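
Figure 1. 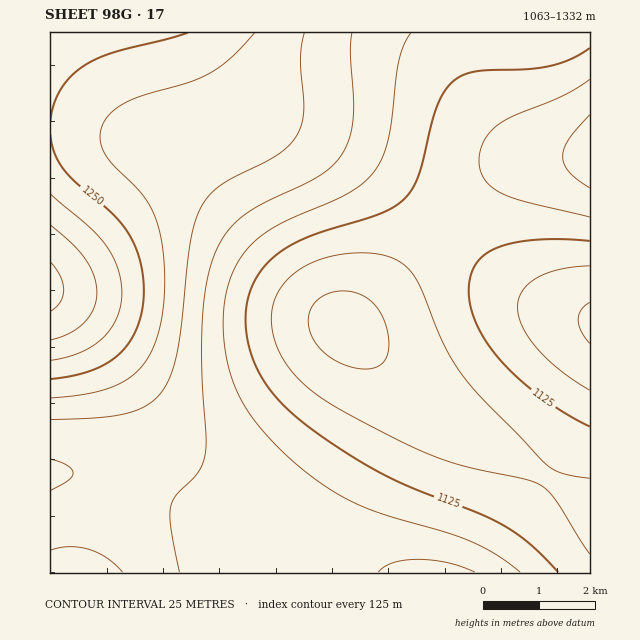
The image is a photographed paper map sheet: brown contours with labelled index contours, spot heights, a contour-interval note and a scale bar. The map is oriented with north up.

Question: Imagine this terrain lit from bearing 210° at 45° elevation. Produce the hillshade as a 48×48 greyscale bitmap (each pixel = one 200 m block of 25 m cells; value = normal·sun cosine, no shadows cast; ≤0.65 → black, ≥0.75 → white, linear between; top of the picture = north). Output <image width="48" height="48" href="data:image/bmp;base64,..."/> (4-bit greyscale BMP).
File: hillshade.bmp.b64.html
<image width="48" height="48" href="data:image/bmp;base64,Qk32BAAAAAAAAHYAAAAoAAAAMAAAADAAAAABAAQAAAAAAIAEAAATCwAAEwsAABAAAAAAAAAAAAAAABEREQAiIiIAMzMzAERERABVVVUAZmZmAHd3dwCIiIgAmZmZAKqqqgC7u7sAzMzMAN3d3QDu7u4A////AGZmZmZmd3iJmaqqqqqZh3ZVRDMzMzNEVWZmZmZnd4iZmaqqqpmYh2ZUQzMzMzREVWZmZmZ3eIiZmZmZmZiHdmVUQzMzM0RVZmZmZmd3iImZmZmZmIh3ZlVEQzMzREVWZ2ZmZ3d4iImZmZmYiHd2ZVREQzNERVVmd3d3d3eIiJmZmYiId3ZmVUREREREVWZ3iHd3d4iIiZmZiIiHd2ZVVURERERVVmd4iYiIiIiZmZmYiId3ZmVVVERERFVWZ3iJmZmZmZmZmZmIiHd2ZVVUREREVVZmd4iZqpmZmZmZmZiId3ZmVVVERERVVWZ3iJmqq6qqqqqpmZiHd2ZVVURERFVVZneIiZqru7u7u7qqmYh3dmVVRERERVVmZ3iJmqu7zMzMy7uqmYh3ZlVEREREVVZneImaq7vMzN3dzLuqmYd2ZVRERERFVWZ3iZqru8zM3e7d3MuqmIdmVURERERFVmeImaq7zMzd3e7t3MupmHZlVERDRERVZniJmqu8zN3d3f7t3LupiHZVREREREVWZ4iZqrvMzd3d3f7tzLqph2ZVRERERFVmd4maq7zM3d3d3e7dy7qYh2ZVRERERVZneJmqu8zM3d3d3O3cu6mIdmVVREREVWZ4iZqrvMzMzMzMzN3LupmHdmVVREVVVmeImaq7vMzMzMzMu8y6qYh3ZlVVVVVWZ3iJmqu7vMzMzLu7urqpmHdmZVVVVWZneImaqru7vLu7u7qqqamId2ZmVVVVZmd4iZqqu7u7u7u7qqmZiIh3ZlVVVVVmZ3iJmqq7u7u7u7qqmZiId3ZlVVVVVVZnd4iZqru8zMu7uqqZmId2ZlVURERFVWZ3iJmqu7zMzMu7qqmYh3ZmVURDM0RFVWd4iZqrvMzMzMu6qpmId2ZVRDMzMzRFVmeImaq7zMzMzLu6qZiHdmVUQzMjMzRFVneJmqu8zMzMzLuqmYh3ZlVEMyIiMzRFZniJqrvMzMzMy7qpmId2ZVVEMyIiM0RVZ3iZqrvMzMzMu7qpiHd2ZVVEMyIjNEVWd4iaq7vMzMzLu6qZiHdmZVVEMyMzRFVmeImaq7u8zMu7qqmYh3d2ZlVURDM0RVZneImaqru7u7uqqZmIh3d3ZmZVVERFVWZ3iJmaqqu7uqqpmZiIh3d3d3ZmZUVVZnd4iZmaqqqqqqmZmIiId3iIh3d3dlZmd3iImZmZmqqZmZmIiIh3iIiIiIiIh2Z3eIiZmZmZmZmZmIiId3d3iIiZmZmZmHd4iJmZmZmZmZmYiId3d3d3iImZmqqqmXiImZmZmZmZmZiIiHd3d3d4iJmaqqqqqoiZmaqqqpmZmYiId3d3d3d4iZmqq7u7qomZqqqqqqmZmYiHd3d3d3eIiZqru7u7u5maqqqqqqqZmYiHd3d3d3eImaq7u7y7u5mqqru7qqqpmYiHd3d3d3iImaq7vMzMu5qqq7u7u6qpmYiHd3d3d4iJmqu7zMzMu5qqu7u7u7qqmZiId3d3eIiZmqu7zMzLu6qru7u7u7uqmZiId3d3eIiZqru7zMzLuw=="/>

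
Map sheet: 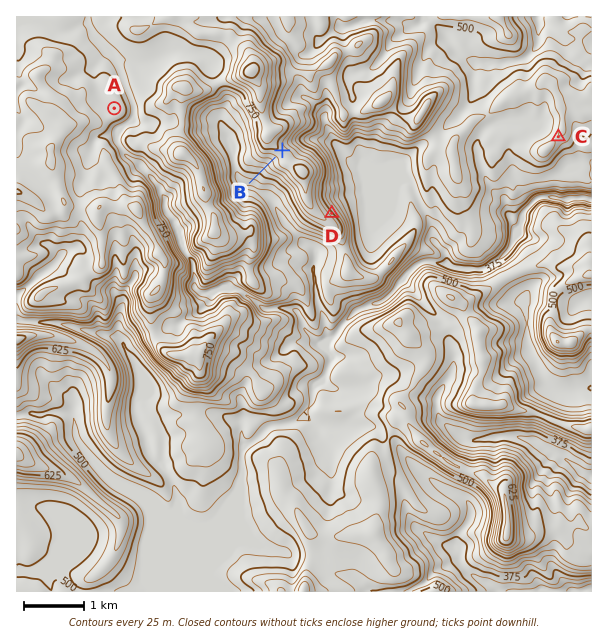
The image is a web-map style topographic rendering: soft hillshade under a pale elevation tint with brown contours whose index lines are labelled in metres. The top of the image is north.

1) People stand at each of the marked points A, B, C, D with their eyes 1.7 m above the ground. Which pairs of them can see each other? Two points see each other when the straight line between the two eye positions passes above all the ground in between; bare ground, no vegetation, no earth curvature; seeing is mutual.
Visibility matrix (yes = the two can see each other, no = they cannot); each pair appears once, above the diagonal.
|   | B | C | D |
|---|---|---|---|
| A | no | no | no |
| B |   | yes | no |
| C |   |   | yes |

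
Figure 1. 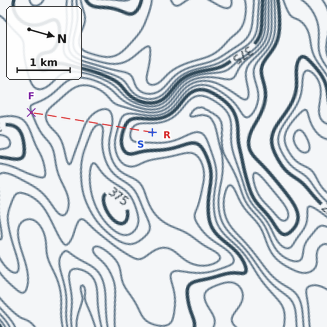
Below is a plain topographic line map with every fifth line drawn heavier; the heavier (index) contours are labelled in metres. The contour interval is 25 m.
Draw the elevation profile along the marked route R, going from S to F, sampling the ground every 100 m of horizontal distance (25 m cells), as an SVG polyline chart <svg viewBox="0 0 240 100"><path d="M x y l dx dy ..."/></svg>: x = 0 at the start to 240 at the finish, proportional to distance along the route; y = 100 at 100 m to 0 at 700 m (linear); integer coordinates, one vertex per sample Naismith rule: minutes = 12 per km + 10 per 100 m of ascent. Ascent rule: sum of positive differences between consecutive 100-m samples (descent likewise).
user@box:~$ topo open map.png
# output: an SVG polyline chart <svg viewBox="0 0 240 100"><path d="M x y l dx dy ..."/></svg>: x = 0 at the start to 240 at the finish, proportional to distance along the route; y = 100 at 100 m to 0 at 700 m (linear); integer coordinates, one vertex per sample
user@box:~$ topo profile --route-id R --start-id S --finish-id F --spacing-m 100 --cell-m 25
<svg viewBox="0 0 240 100"><path d="M0 83l10-1 11 0 10-1 10-2 11-3 10-3 11-4 10-3 10-2 11-1 10 0 10 2 11 2 10 0 11 0 10 0 10 0 11 0 10 0 10 0 11-1 10-2 11-1 1-1"/></svg>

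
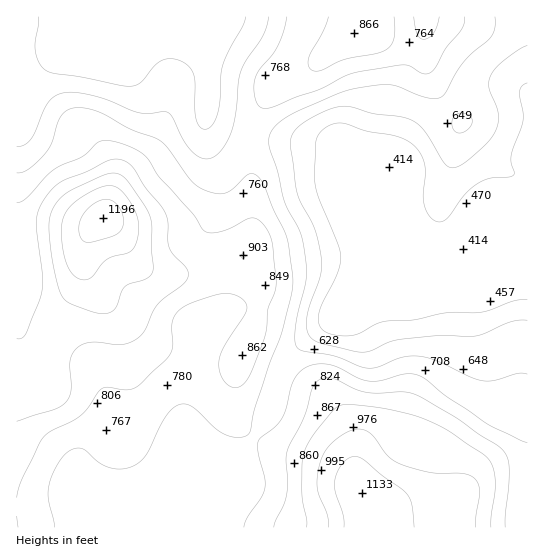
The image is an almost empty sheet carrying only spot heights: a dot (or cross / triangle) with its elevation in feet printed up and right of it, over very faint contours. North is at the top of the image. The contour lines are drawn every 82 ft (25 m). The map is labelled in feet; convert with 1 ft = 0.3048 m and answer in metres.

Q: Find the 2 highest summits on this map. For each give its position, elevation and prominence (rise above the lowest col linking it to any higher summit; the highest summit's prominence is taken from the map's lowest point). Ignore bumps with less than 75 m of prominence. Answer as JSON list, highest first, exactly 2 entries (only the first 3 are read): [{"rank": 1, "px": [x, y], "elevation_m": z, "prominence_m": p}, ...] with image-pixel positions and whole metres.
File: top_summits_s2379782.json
[{"rank": 1, "px": [103, 218], "elevation_m": 365, "prominence_m": 240}, {"rank": 2, "px": [361, 491], "elevation_m": 345, "prominence_m": 121}]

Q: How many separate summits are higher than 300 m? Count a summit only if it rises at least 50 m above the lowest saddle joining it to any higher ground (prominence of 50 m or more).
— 2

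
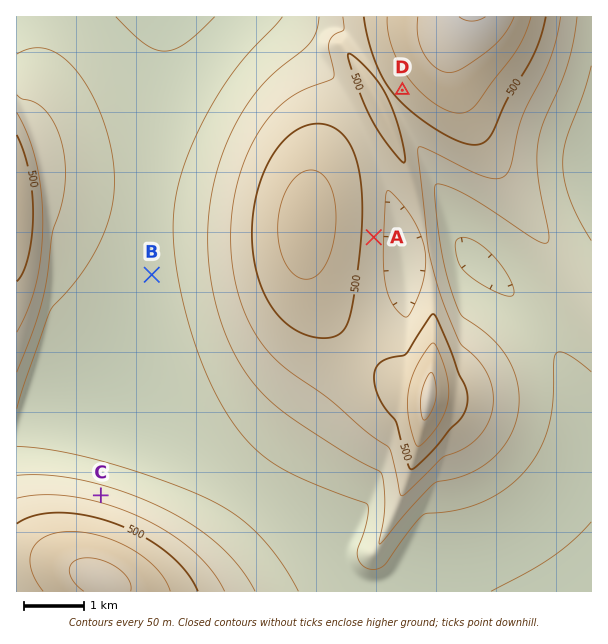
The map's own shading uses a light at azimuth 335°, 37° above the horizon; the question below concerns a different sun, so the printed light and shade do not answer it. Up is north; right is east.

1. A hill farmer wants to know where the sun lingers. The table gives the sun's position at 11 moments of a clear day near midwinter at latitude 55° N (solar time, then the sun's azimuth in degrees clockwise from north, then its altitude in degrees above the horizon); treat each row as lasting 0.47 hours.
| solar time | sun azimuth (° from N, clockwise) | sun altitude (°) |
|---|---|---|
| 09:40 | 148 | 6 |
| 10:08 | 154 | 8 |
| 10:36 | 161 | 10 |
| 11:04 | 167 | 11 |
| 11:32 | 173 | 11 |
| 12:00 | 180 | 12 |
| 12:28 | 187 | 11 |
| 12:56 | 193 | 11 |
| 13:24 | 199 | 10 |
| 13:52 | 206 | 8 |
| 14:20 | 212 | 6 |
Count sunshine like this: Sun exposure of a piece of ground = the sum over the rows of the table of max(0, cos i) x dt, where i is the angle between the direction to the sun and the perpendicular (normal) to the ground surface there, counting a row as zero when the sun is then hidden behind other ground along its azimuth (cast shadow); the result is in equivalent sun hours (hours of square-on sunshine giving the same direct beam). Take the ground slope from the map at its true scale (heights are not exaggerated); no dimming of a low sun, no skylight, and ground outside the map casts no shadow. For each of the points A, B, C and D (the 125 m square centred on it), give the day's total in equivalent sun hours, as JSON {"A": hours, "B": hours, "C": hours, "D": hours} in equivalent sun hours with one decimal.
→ {"A": 0.9, "B": 0.9, "C": 0.1, "D": 1.3}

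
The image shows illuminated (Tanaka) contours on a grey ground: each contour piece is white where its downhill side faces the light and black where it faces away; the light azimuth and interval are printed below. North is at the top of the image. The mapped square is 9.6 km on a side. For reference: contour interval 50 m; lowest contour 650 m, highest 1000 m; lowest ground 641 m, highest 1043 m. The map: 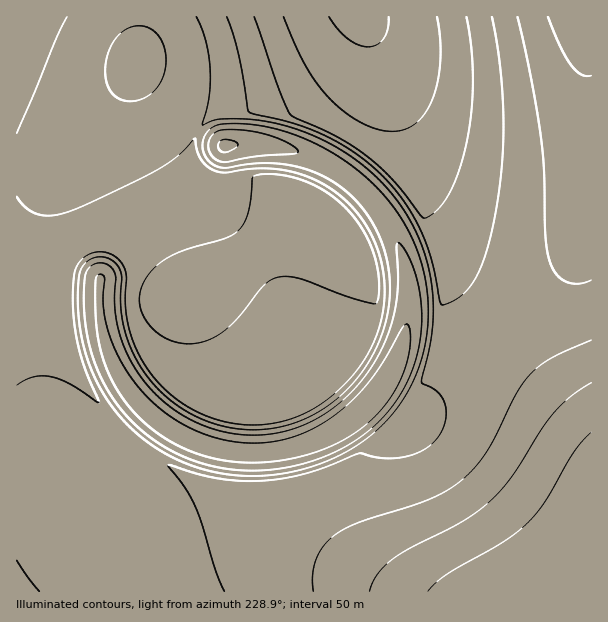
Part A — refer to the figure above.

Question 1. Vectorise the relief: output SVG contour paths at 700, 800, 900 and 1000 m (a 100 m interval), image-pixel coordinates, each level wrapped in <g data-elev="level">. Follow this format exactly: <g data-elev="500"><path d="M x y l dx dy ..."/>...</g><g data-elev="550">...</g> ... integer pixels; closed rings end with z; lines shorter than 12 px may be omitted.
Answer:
<g data-elev="700"><path d="M428 591l18-16 57-33 24-18 18-23 30-51 16-18"/><path d="M437 17l3 21 0 22-2 21-6 18-7 15-9 9-11 6-13 2-15-2-17-7-16-11-15-13-13-15-11-18-22-48"/></g><g data-elev="800"><path d="M313 591l0-15 2-14 6-13 9-10 10-8 13-6 73-24 18-9 14-9 15-13 13-17 30-58 14-20 9-9 12-8 40-18"/><path d="M188 344l-11-2-10-3-9-6-9-9-6-9-3-10 0-9 2-11 10-15 16-13 19-8 38-11 14-8 5-8 4-9 3-15 1-19 2-3 10-2 17 1 12 2 17 6 14 8 12 8 11 10 10 12 12 21 8 23 2 22-2 16-3 1-21-6-54-20-12-2-9 1-8 3-6 5-25 32-16 15-17 9z"/><path d="M492 17l8 46 3 51-1 47-5 46-10 42-11 29-7 10-8 8-9 6-9 3-3-4-10-46-10-25-16-29-22-25-27-23-31-18-28-11-42-10-6-3-10-57-11-37"/></g><g data-elev="900"><path d="M39 591l-22-31"/><path d="M242 476l36-2 38-9 34-15 28-21 22-25 16-30 10-35 2-34-5-35-12-34-18-29-25-28-32-24-36-18-36-11-36-2-15 3-5 4-4 6-2 7 1 8 3 6 6 6 6 3 7 1 29-4 22-1 20 3 18 6 18 9 18 14 14 15 12 20 8 18 4 19 2 20-1 19-4 20-7 19-10 18-12 17-14 14-15 12-16 10-17 7-18 5-18 2-19-1-18-3-24-9-21-13-18-15-16-20-11-19-6-20-4-24 0-31-2-8-6-6-6-3-9-1-8 2-6 5-5 12-1 30 4 33 10 32 15 28 19 24 25 21 29 17 30 10z"/><path d="M125 101l12 0 12-6 9-8 6-13 2-15-3-15-7-11-10-6-12-1-12 6-9 10-6 14-2 16 3 14 6 9z"/><path d="M548 17l12 28 10 19 11 10 4 2 6 0"/></g><g data-elev="1000"><path d="M239 462l34-1 34-6 31-12 26-17 22-22 15-25 6-16 3-14 0-14-2-10-3-1-3 4-19 34-17 24-18 18-19 15-24 14-24 7-24 3-24-2-27-6-26-12-24-18-19-19-16-24-11-24-7-30 2-30-3-3-4 0-2 6-1 24 1 20 3 20 9 28 17 28 11 13 13 12 26 18 30 12z"/><path d="M222 152l3 0 6-2 5-3 2-3-5-3-11-1-3 2-1 4 1 4z"/></g>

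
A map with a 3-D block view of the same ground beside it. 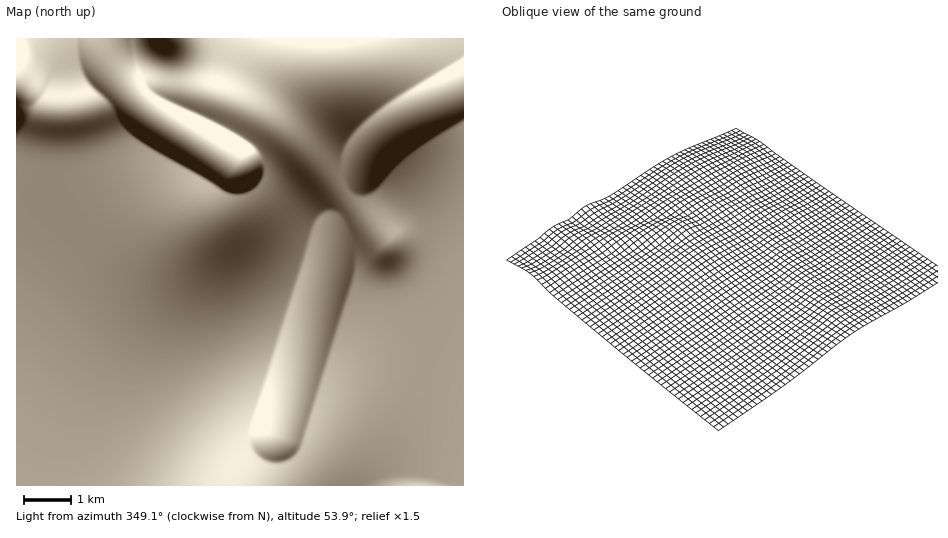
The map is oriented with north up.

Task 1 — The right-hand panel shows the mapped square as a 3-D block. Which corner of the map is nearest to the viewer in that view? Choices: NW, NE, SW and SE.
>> SW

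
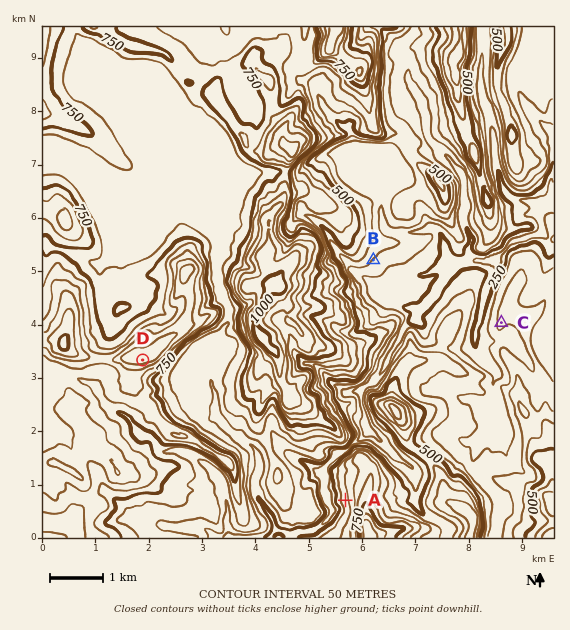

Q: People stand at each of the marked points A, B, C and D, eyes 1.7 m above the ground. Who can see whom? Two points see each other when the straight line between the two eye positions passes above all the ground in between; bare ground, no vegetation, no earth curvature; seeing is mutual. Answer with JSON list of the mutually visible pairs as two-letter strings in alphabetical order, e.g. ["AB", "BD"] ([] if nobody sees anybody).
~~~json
["AD", "BC"]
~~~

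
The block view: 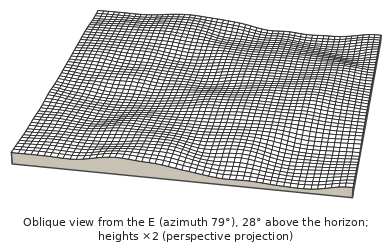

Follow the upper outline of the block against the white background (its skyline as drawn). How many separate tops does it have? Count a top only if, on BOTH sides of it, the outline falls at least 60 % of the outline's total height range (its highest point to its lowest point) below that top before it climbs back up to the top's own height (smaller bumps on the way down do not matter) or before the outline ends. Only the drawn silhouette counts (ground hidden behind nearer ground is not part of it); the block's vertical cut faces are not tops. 0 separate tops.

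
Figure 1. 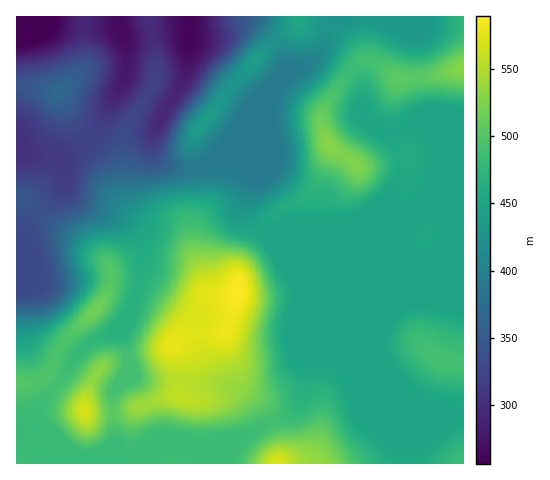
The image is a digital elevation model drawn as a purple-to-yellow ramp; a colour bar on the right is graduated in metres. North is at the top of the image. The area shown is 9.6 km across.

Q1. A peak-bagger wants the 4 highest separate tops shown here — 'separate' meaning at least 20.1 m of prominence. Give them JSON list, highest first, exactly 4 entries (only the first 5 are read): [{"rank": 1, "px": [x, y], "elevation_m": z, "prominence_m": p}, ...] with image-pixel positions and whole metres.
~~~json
[{"rank": 1, "px": [238, 291], "elevation_m": 589, "prominence_m": 333}, {"rank": 2, "px": [84, 410], "elevation_m": 569, "prominence_m": 65}, {"rank": 3, "px": [328, 144], "elevation_m": 530, "prominence_m": 46}, {"rank": 4, "px": [95, 311], "elevation_m": 518, "prominence_m": 28}]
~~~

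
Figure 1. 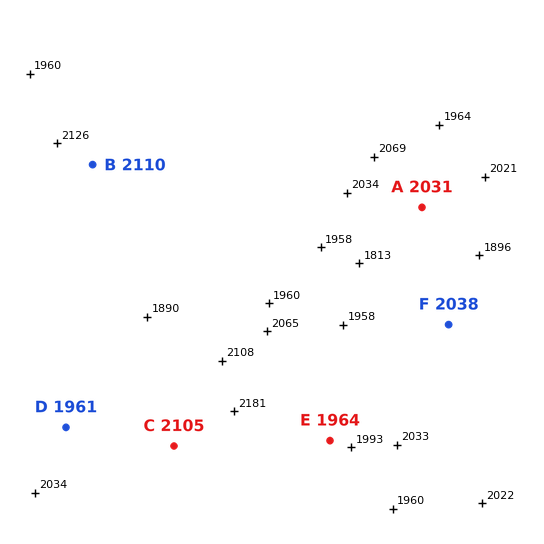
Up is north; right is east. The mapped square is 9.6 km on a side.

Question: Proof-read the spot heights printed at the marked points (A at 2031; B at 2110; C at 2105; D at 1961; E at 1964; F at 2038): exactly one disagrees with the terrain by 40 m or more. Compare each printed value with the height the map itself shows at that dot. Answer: F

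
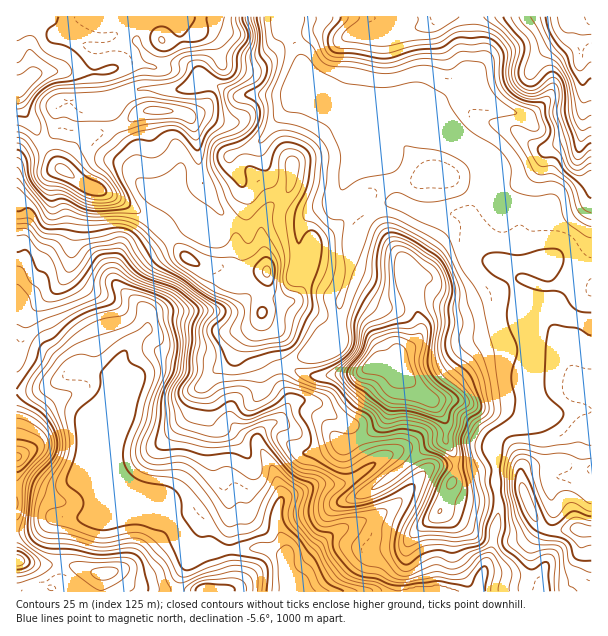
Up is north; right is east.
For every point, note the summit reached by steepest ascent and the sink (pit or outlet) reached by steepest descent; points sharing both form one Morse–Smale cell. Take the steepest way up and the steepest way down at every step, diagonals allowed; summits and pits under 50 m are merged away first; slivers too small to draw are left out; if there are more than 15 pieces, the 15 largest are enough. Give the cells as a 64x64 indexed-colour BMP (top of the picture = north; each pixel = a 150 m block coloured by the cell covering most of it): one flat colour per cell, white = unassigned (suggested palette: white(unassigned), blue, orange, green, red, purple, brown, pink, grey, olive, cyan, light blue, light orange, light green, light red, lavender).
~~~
<image width="64" height="64" href="data:image/bmp;base64,Qk12CAAAAAAAAHYAAAAoAAAAQAAAAEAAAAABAAQAAAAAAAAIAAATCwAAEwsAABAAAAAAAAAA////ALR3HwAOf/8ALKAsACgn1gC9Z5QAS1aMAMJ34wB/f38AIr28AM++FwDox64AeLv/AIrfmACWmP8A1bDFALu2ZmZmZmZmZpmZmZmZmZIiIiIiIiIiIiIszMzMd3d3u7u2ZmZmZmZmmZmZmZmZIiIiIiIiIiIiIiLMzHd3d3e7u7ZmZmZmZmZpmZmZmZkiIiIiIiIiIiIiInd3d3d3d7u7tmZmZmZmZmmZmZmZmYIiIiIiIiIiIiIid3d3d3d3u7u2ZmZmZmZmZmmZmZmTiIIiIiIiIiIiIiInd3d3d3e7u7ZmZmZmZmZjMzMzMzOIiCIiIiIiIiIiIid3d3d3d7u7tmZmZmZmZjMzMzMzOIiIgiIiIiIiIiIiJ3d3d3d3Zmu2ZmZmZmZjMzMzMzM4iIiIgiIiIiIiIiInd3d3d3dmZmZmZmZmZjMzMzMzMziIiIiIiCIiIiIiIiJ3d3d3d2ZmZmZmZmZjMzMzMzMzOIiIiIiIiCIiIiIiInd3d3d3ZmZmZmZmZjMzMzMzMzM4iIiIiIiIgiIiIiIid3d3d3dmZmZmZmZjMzMzMzMzMziIiIiIiIiIIiIiIid3d3d3d2ZmZmZmZjMzMzMzMzMzOIiIiIiIiIgiIiIiJ3d3d3d3ZmZmZmZjMzMzMzMzMzM4iIiIiIiIiCIiIiInd3d3d3dmZmZmZmMzMzMzMzMzM4iIiIiIgoiCIiIiIid3d3d3d2ZmZmZmYzMzMzMzMzM4iIiIiIiCIiIiIiIiJ3d3d3d3ZmZmZmZjMzMzMzMzMziIiIiIiCIiIiIiIiInd3d3d3dmZmZmZmMzMzMzMzMzOIiIiIiIIiIiIiIiIiJ3d3d3d2ZmZmZmYzMzMzMzMzMziIiIiIIiIiIiIiIiIiJ3d3d3ZmZmZmZjMzMzMzMzMzMziIiCIiIiIiIiIiIiIid3d3dmZmZmZmMzMzMzMzMzMzOIiCIiIiIiIiIiIiIiJ3d3d2ZmZmZmYzMzMzMzMzMzMyIiIiIiIiIiIiIiIiInd3d3VVZmZmZjMzMzMzMzMzMzIiIiIiIiIiIiIiIiIid3d3dVVVZmZmMzMzMzMzMzMzMiIiIiIiIiIiIiIiIiJ3d3d1VVVVVVUzMzMzMzMzMzMyIiIiIiIiIiIiIiIiInd3d3VVVVVVVVMzMzMzMzMzMzMiIiIiIiIiIiIiIiIid3d3dVVVVVVVUzMzMzMzMzMzMzMiIiIiIiIiIiIiIiJ3d3d1VVVVVVVVMzMzMzMzMzMzMzIiIiIiIiIiIiIiInd3d3VVVVVVVVVTMzMzMzMzMzMzMyIiIiIiIiIiIiIid3d3dVVVVVVVVVUzMzMzMzMzMzMzMiIiIiIiIiIiIiJ3d3d1VVVVVVVVVTMzMzMzMzMzMzMyIiIiIiIiIiIiInd3eqVVVVVVVVVTMzMzMzMzMzMzMzIiIiIiIiIiIiIiqqqqpVVVVVVVVTMzMzMzMzMzMzMzMiIiIiIiIiIiIiqqqqqlVVVVVVVTMzMzMzMzMzMzMzMSIiIiIiIiIiIiKqqqqqVVVVVVVTMzMzMzMzMzMzMzEREiIiIiIiIiIiKqqqqqpVVVVVVVEzMzMzMzMzMzMxERESIiIiIiIiIiJKqqqqqlVVVVVVURMzMzMzMzMzMzERERIiIiIiIiIiJEREREREVVVVVVVRETMzMzMzMzMzMREREiIiIiIiIiJERERERERVVVVVVVURETMzMzMzMzMxERESIiIiIiIiJERERERERFVVVVVVVVEREzMzMzMzMzEREREiIiIiIiIkREREREREVVVVVVVVVREREzMzMzMzMxERESIiIiIiIiRERERERERVVVVVVVVVEREREREzMzMzEREREiIiIiIiRERERERERFVVVVVVVVVRERERERMzMzERERERIiIREREUREREREREVVVVVVVVVVUREREREzMzERERERERERERERRERERERERVVVVVVVVVURERERETMzERERERERERERERFERERERERFVVVVVVVVURERERERMzERERERERERERERERREREREREVVVVVVVVUREREREREzMRERERERERERERERFERERERERVVVVVVVVREREREREzMxEREREREREREREREURERERERBVVVVVVVVERERERETMxEREREREREREREREUREREREREERVVVVVVURERERERETERERERERERERERFEREREREREQREVVVVVURERERERERERERERERERERERFERERERERERBERVVVVURERERERERERERERERERERERREREREREREREEREVVVVRERERERERERERERERERERFEREREREREREREQRERVVVRERERERERERERERERERRERERERERERERERERBEREREREREREREREREREREREUREREREREREREREREREERERERERERERERERERERERFEREREREREREREREREREQREREREREREREREREREREREURERERERERERERERERERBERERERERERERERERERERFEREREREREREREREREREREEREREREREREREREREREREUREREREREREREREREREREQRERERERERERERERERERERRERERERERERERERERERERBERERERERERERERERERERREREREREREREREREREREREERERERERERERERERERERFEREREREREREREREREREREQREREREREREREREREREREURERERERERERERERERERERBERERERERERERERERERERRERERERERERERERERERERE"/>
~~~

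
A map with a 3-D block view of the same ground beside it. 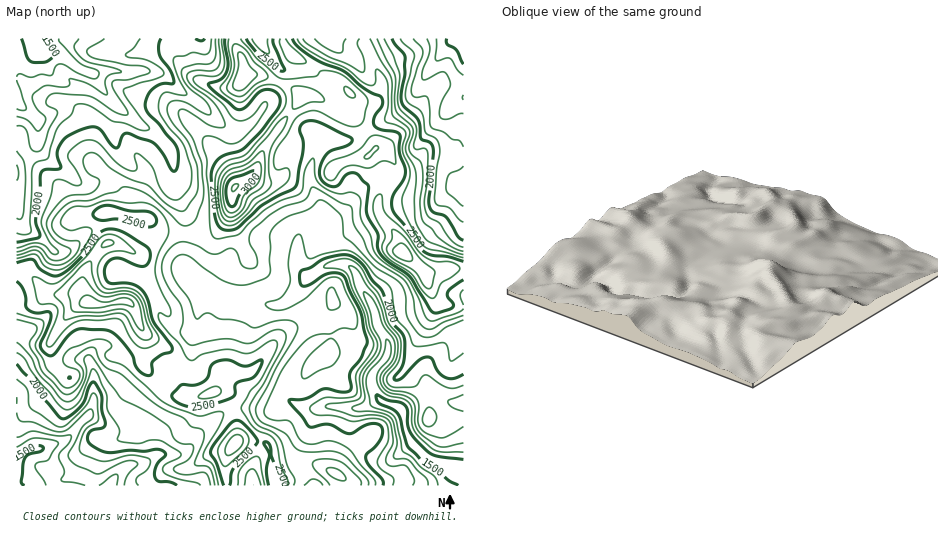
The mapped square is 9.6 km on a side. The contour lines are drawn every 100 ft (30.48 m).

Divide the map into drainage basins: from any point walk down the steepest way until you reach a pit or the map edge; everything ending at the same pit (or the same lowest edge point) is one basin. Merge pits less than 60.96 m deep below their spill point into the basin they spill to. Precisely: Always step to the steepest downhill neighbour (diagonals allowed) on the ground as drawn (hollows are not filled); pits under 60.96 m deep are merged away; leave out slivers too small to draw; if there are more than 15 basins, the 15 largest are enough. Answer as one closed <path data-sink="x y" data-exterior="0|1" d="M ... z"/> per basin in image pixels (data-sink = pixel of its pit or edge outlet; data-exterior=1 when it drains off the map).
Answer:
<path data-sink="463 470" data-exterior="1" d="M311 95l-11 3-34 48-12 27-20 15-4 26-13 15-14 5-37-1-9-4-11-11-40-6 3 9 0 21-9 7-16 24-2 16 3 7 4 7 5 1 8 1 21-5 11 7 4 15 8 13-4 30 23 18 9 11 12 4 13-1 15-5 13 2 5 5 1 5 4 18 0 19 25 1 6 4 4 27 4 13 187 0 1-216-17-1-22 6-5-8-18-15-6-17-14-16-4-10 0-7 3-8 15-19 2-6-3-6-10-13-10-2-4-11-18-21-17-7-15-10z"/><path data-sink="36 49" data-exterior="0" d="M234 38l-218 1 1 231 10 1 22 24 27 0 11 7-5-13 2-16 16-24 9-7 0-21-3-9 40 6 11 11 18 5 34-1 8-4 7-6 8-16 0-13 2-6 20-15 12-27 35-49-10-10-25-11-10-2-12 2-2-18-5-9z"/><path data-sink="17 470" data-exterior="1" d="M76 295l-28 0-12 8-20 3 0 179 209 1 1-29 12-19-6-39-11-7-7 0-20 6-8 0-12-4-9-11-23-18 4-30-8-13-4-15-11-7-21 5-14-2z"/><path data-sink="463 42" data-exterior="1" d="M463 38l-98 0 0 5 16 35 1 11-7 12-14 0-8-6-3 14 0 5 14 13 9 13 2 8 10 2 11 16 0 9-15 19-3 8 0 7 4 10 14 16 6 17 18 15 5 8 22-6 17-1z"/><path data-sink="260 39" data-exterior="1" d="M283 38l-48 0 2 11 7 14 0 13 12-2 10 2 25 11 10 9 14 0 34 19 3-20-16-15-14-5-14-11-14-7-8-10z"/><path data-sink="329 39" data-exterior="1" d="M364 38l-80 0-1 4 11 15 14 7 14 11 18 7 16 17 13 3 6-1 4-4 3-8 0-7z"/><path data-sink="253 485" data-exterior="1" d="M250 440l-11 0-9 10-5 13 1 22 48 1-6-40-6-4z"/>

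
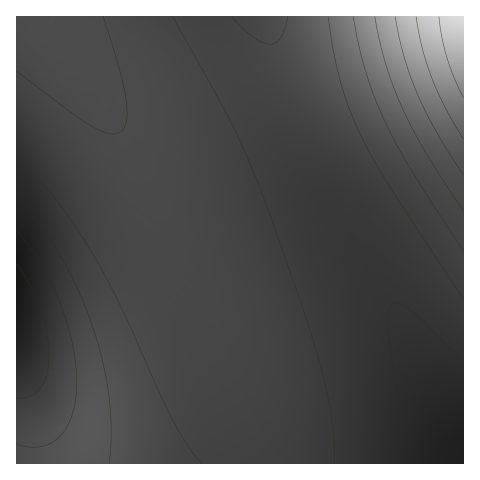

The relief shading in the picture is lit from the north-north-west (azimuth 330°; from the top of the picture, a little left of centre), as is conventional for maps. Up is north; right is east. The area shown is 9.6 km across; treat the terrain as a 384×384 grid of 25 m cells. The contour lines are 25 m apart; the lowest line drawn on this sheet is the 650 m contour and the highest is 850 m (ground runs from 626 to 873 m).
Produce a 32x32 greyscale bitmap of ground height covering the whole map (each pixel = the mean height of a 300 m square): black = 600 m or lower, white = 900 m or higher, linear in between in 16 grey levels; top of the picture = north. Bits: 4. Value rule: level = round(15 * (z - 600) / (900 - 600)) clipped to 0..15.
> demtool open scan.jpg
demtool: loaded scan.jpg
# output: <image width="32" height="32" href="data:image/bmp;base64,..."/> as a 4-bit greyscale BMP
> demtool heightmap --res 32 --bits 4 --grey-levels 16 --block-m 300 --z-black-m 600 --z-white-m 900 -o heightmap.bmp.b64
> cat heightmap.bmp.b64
<image width="32" height="32" href="data:image/bmp;base64,Qk12AgAAAAAAAHYAAAAoAAAAIAAAACAAAAABAAQAAAAAAAACAAATCwAAEwsAABAAAAAAAAAAAAAAABEREQAiIiIAMzMzAERERABVVVUAZmZmAHd3dwCIiIgAmZmZAKqqqgC7u7sAzMzMAN3d3QDu7u4A////AERERVVWZmZmd3dmZmZVVEREREVVZmZmZ3d3dmZmVVREMzREVWZmZnd3d3ZmZlVURDM0RFVmZmd3d3d2ZmZVVUQzM0RVZmZ3d3d3dmZlVVVEIjNEVWZnd3d3d3ZmZVVVVSIzRVZmZ3d3d3d2ZmVVVVUiM0VWZnd3d3d3ZmZlVVVVIjNFVmZ3d3d3d2ZmVVVVVRI0RWZnd3d3d3dmZlVVVVUiNEVmZ3d3d3d2ZmZVVVVWIjRVZnd3d3d3dmZlVVVVZiNEVmZ3d3d3d3ZmZVVVVWYjRVZnd3d3d3d2ZmVVVVZnNEVmZ3d3d3d3ZmZVVVVmZzRVZnd3d3d3d2ZmVVVWZndFVmd3d3d3d3dmZlVVVmd4RWZnd3d3d3d2ZmZVVWZniFVmd3d3d3d3dmZlVVZmd4lWZ3d3d3d3d2ZmZVVmZ3iJZnd3d3d3d3dmZmVVZmd4mmd3d3d3d3d3ZmZVVmZ3iZp3d3d3d3d3dmZmVWZmeImrd3d3d3d3d3ZmZVVmZ3iZq3d3eIh3d3dmZmVVZmeImrt3eIiId3d3ZmZVVmZ3iaq8d4iIiHd3dmZlVVZmeImrzHiIiIh3d3ZmZVVWZniZq82IiIiHd3dmZlVVVmd4mrvNiIiIh3d3ZmVVVVZneJq8zYiIiId3dmZVVVVWZ4iavN2IiIh3d3ZmVVVVVmeJmrzd"/>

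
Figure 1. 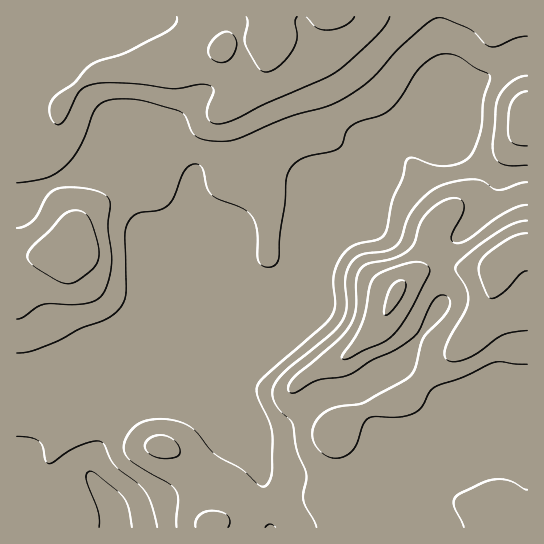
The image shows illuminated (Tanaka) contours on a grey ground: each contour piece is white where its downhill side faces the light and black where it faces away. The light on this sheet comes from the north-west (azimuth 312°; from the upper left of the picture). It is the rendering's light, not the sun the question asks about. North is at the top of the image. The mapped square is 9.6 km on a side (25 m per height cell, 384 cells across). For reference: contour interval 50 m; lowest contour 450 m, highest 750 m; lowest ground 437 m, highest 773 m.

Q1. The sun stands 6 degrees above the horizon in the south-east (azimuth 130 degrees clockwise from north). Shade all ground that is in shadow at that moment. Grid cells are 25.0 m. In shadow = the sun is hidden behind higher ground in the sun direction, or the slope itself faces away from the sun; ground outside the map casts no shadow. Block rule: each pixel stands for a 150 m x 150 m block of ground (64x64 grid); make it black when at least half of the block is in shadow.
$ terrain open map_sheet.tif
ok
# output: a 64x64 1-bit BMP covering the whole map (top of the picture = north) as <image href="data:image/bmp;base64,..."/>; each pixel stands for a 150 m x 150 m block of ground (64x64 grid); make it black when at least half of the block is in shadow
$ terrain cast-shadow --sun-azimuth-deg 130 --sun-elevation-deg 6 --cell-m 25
<image width="64" height="64" href="data:image/bmp;base64,Qk0+AgAAAAAAAD4AAAAoAAAAQAAAAEAAAAABAAEAAAAAAAACAAATCwAAEwsAAAIAAAAAAAAA////AAAAAAAAABwAAAAAAAAAHAAAAAAAAAAcAAAAAAAAAAAAAAAAAAAAAAAAAAAAAAAAAAAAAAAAAAAAAAAAAAAAAAAAAAAAAAAAAAAAAAAAAAAAAAAAAAAOAAAAAAAAAB+AABgAAAAAD8AAHAAAAAAPwAAeAAAAAAYAAB8AAAAAAAAAD8AAAAAAAAGDvAAAAAAAA8AfAAAAAAAH4A8AAAAAAA/wAAAAAAAAD/wAAAAAAAAf/wAAAAAAAB//wBwAAAAAH//gHgAAAAAP//AfAAAAAAf/8B+AAAAAA//4H4AAAAAB//gPwAAAAAD//A/AAAAAAH/8B4AAAAAAP/4AAAAAAAA//wAAAAAAAB//gIAAAAAAH//B4AAAAAAf/+PwcAAAAB//5/z8AAAAH//j//wAAAAf/+P//gAAAB//8f/+AAAAD//4/34AAAAH//z+EAAAAAAP/n4AAAAAAA//AAAAAAAAD/8AAAAAAAAH/4AAAAAAAAAPwAAAAAAAAAHgAAAAAAAAAPAAAAAAAAAA+AAAAAAAAAD8AAAAAAAAAPwAAAAAAAAA/AAAAYAAAAD8AAABwAAAAf4AAAAAAAAB/gAAAAAAAAH/AAAAAAAAAP8AAAAAAAAAfwACAAAAAAAAAA+AAAAAAAAAB8AAAAAAAAABAAAAAAAAAAAAAAAAAAAAAAAAAAAAAA=="/>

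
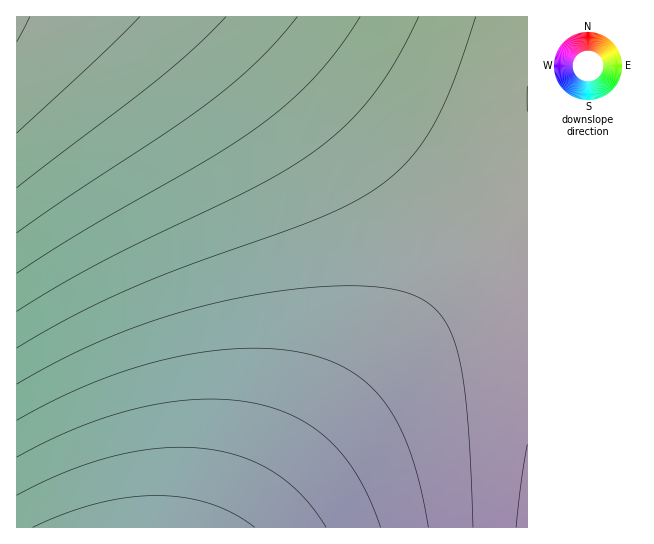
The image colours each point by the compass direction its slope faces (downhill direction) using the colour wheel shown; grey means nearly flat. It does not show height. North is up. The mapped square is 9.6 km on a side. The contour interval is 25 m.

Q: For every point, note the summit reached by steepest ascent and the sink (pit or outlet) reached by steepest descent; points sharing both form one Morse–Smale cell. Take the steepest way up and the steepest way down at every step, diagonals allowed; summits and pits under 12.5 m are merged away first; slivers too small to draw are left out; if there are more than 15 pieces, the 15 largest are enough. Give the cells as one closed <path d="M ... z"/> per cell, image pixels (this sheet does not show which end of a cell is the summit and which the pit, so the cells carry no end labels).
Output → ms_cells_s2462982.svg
<path d="M527 16l-511 1 1 511 232 0 6-6 56-73 68-80 69-76 80-83z"/><path d="M527 211l-98 102-69 77-76 92-34 46 278-1z"/>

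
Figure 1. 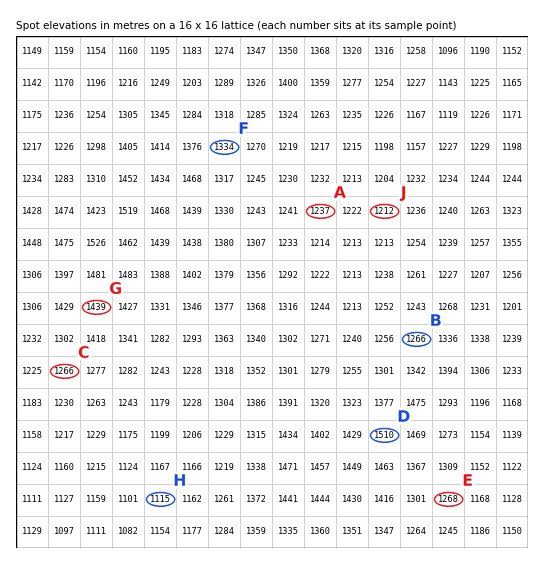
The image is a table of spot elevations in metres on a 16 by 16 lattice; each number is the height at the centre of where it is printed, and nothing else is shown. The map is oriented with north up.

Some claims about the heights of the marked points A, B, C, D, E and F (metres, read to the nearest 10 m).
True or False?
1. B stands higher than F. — False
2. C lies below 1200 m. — False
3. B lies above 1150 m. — True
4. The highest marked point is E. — False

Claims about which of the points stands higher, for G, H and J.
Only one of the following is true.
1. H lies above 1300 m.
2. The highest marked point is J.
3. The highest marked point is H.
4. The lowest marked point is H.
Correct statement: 4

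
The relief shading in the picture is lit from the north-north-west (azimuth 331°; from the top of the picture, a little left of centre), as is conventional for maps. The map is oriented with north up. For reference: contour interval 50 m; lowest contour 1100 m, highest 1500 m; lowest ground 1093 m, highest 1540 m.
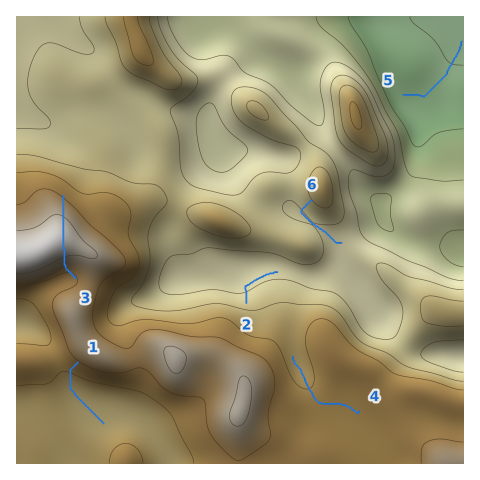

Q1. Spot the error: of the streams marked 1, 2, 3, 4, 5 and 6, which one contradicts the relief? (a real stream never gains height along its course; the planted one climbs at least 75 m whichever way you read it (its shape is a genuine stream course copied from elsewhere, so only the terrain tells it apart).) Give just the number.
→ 3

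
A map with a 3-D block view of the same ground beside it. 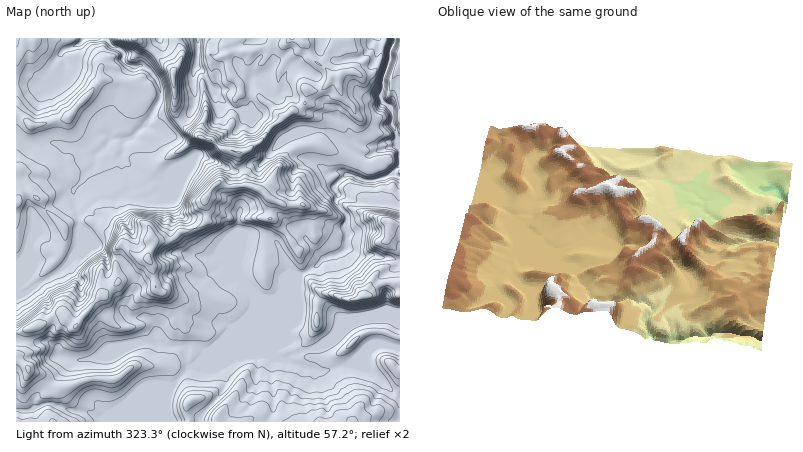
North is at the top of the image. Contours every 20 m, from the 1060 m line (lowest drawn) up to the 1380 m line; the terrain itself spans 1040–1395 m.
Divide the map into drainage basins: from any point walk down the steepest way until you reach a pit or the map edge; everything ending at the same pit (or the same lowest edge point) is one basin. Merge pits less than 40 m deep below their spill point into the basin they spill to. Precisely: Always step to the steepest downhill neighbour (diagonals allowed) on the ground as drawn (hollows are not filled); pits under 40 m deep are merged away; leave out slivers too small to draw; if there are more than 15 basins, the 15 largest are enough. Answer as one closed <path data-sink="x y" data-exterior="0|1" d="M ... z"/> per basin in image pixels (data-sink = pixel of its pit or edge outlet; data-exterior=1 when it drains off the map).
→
<path data-sink="394 38" data-exterior="1" d="M400 38l-98 0 7 12 2 8 15 10 7 8-4 6-9 8-12 0-3 14-5 4-8 3-20 15-14 17-19 11 7 30-20 2-8-3-13 15 2 22-5 5-14 6-6 0-14 10-14-1-6 19-8-1-8-5-8-9-4 1-3 3-1 10 2 24-25 22-17 22-12-11-6-1-14 10-18 8-2 18-2 4-6 2 0 66 384 0z"/><path data-sink="84 38" data-exterior="1" d="M302 38l-62 0-16 8 5 26 11 12 1 10-6 6 1 4-5 22-17 14-12-2-19-12-8-14-2-42-19-18-18-14-120 0 0 317 6-1 2-4 2-18 2-3 14-4 16-11 6 1 12 11 17-22 25-22-2-24 1-10 3-3 4-1 12 12 12 3 5-13-1-8 2 3 14 0 8-4 4-5 14-3 13-9-2-22 13-15 8 3 20-2-7-30 19-11 14-17 20-15 8-3 5-4 3-14 10 1 4-2 11-13-7-8-15-10-2-8z"/><path data-sink="198 38" data-exterior="1" d="M238 38l-61 0 5 18-9 16 2 40 13 18 14 8 12 2 12-8 6-8 3-24 6-6 0-6-12-16-5-26z"/><path data-sink="160 38" data-exterior="1" d="M176 38l-40 0 18 14 20 20 8-16z"/>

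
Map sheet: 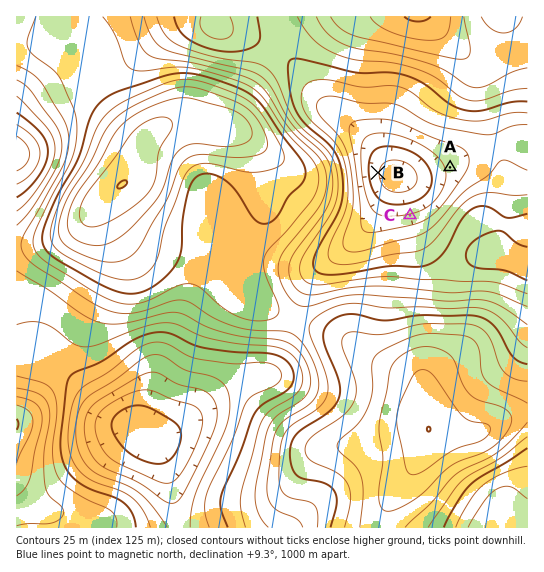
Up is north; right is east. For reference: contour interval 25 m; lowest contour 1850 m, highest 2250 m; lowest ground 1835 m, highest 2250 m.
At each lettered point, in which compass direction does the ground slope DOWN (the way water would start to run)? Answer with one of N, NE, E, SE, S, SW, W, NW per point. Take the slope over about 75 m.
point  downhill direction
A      W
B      E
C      N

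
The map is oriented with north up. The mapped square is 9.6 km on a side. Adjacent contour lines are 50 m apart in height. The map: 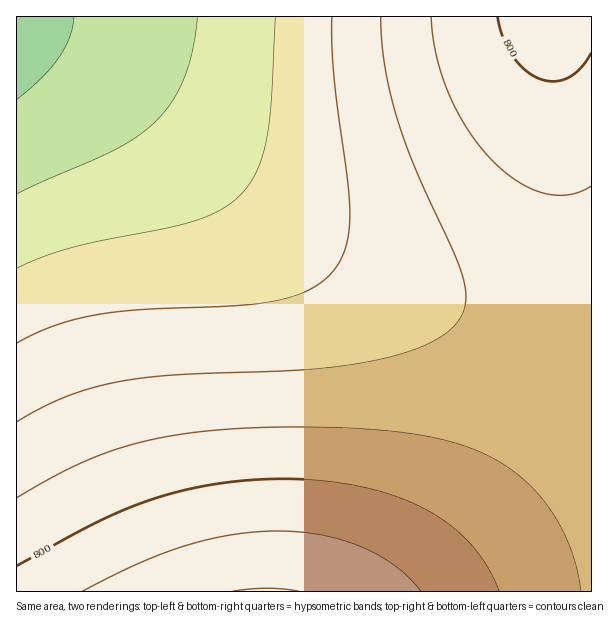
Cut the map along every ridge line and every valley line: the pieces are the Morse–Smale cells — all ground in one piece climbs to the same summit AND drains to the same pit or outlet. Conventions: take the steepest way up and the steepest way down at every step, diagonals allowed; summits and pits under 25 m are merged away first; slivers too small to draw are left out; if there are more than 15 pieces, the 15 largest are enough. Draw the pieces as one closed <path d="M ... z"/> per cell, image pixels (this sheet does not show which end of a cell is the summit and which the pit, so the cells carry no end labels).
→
<path d="M20 28l-4 1 1 563 575-1-1-251-42-6-67-18-78-27-66-30-42-25-32-24-117-107-39-31-27-18-30-16z"/><path d="M591 16l-574 0-1 11 35 11 30 16 27 18 39 31 117 107 32 24 42 25 66 30 78 27 67 18 42 6z"/>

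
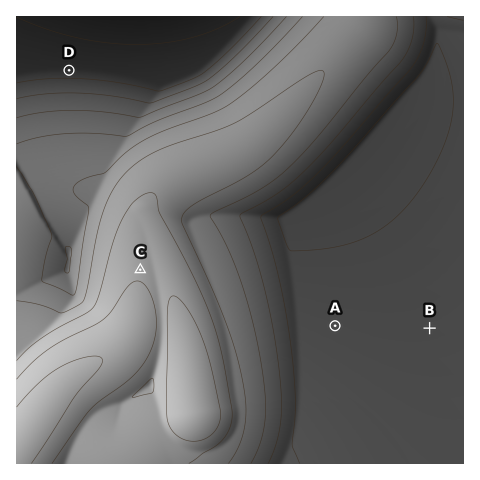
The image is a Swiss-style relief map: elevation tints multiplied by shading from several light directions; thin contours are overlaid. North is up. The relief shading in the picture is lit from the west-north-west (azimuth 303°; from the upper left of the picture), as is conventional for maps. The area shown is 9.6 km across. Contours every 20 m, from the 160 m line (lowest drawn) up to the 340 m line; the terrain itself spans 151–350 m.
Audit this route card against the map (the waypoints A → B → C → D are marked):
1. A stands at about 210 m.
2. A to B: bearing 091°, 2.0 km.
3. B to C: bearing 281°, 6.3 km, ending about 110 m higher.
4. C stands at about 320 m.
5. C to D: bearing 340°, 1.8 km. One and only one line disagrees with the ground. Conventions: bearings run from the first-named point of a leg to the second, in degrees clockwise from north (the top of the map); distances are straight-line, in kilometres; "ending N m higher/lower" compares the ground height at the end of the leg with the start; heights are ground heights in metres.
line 5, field distance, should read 4.5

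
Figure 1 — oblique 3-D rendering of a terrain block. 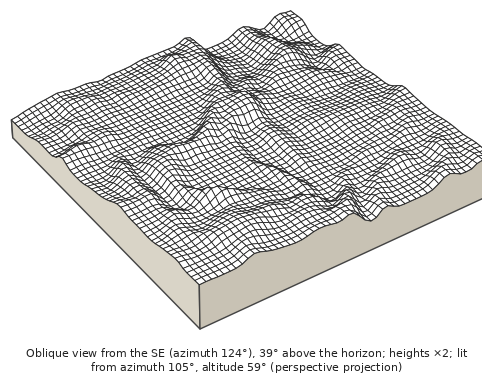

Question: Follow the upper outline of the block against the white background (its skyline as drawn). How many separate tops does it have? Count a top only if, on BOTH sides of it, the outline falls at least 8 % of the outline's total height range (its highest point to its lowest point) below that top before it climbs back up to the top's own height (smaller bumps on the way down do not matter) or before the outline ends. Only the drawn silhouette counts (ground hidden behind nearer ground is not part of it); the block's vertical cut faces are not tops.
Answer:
2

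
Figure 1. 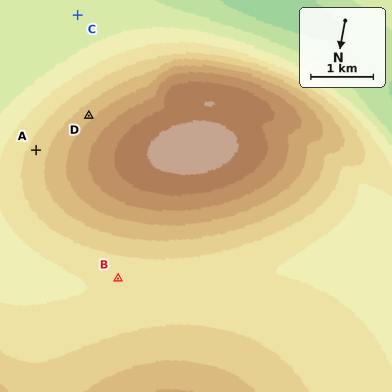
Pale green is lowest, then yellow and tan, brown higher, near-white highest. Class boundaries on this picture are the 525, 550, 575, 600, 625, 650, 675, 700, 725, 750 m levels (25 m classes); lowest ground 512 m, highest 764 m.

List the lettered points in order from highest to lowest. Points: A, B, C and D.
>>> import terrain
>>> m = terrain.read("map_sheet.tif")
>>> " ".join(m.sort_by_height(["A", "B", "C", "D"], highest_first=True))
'D A B C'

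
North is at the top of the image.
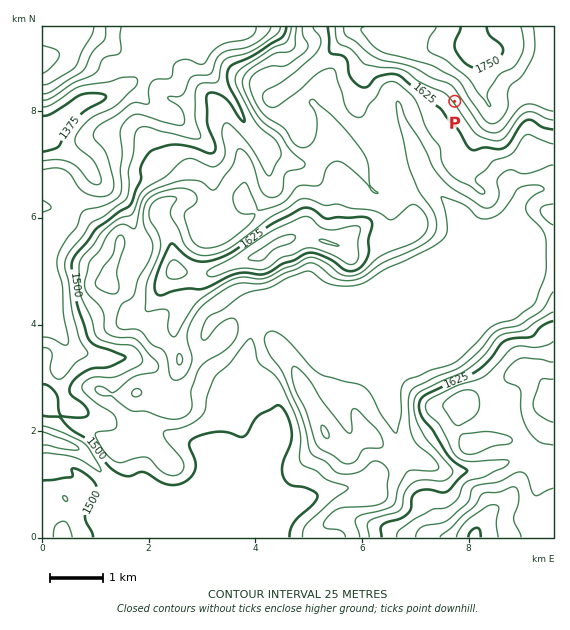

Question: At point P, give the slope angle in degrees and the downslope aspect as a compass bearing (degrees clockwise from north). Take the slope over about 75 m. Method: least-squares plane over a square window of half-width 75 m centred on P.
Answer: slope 8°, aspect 232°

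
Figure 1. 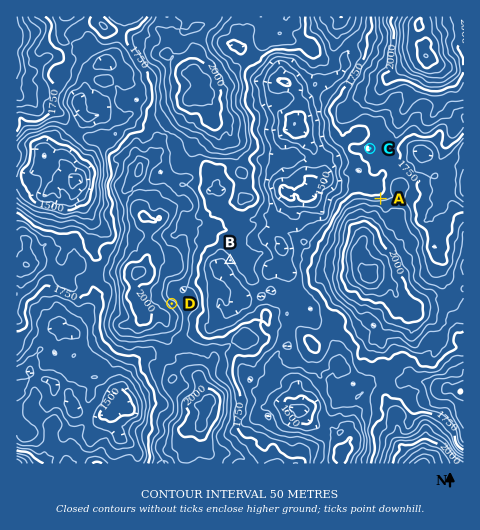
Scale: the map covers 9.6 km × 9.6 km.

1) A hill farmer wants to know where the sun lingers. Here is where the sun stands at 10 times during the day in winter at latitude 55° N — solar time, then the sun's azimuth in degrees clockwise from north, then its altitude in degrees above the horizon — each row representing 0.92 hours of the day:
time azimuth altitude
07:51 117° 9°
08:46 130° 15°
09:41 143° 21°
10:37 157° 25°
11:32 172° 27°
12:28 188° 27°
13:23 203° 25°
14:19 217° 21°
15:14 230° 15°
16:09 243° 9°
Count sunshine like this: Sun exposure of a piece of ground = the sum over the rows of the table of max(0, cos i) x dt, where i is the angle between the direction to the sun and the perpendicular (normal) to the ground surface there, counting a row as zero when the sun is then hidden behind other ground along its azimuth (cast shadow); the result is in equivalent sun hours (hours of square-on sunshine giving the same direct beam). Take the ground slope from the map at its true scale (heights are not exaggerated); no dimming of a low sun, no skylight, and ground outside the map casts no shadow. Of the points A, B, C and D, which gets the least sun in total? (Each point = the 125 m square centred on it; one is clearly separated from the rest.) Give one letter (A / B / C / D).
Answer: A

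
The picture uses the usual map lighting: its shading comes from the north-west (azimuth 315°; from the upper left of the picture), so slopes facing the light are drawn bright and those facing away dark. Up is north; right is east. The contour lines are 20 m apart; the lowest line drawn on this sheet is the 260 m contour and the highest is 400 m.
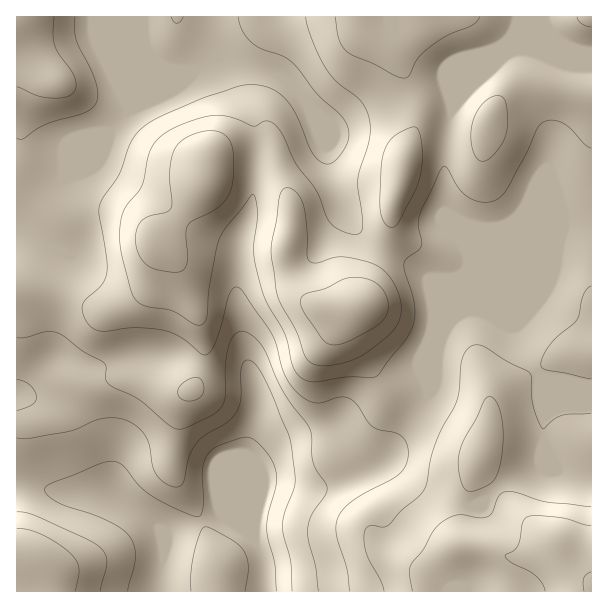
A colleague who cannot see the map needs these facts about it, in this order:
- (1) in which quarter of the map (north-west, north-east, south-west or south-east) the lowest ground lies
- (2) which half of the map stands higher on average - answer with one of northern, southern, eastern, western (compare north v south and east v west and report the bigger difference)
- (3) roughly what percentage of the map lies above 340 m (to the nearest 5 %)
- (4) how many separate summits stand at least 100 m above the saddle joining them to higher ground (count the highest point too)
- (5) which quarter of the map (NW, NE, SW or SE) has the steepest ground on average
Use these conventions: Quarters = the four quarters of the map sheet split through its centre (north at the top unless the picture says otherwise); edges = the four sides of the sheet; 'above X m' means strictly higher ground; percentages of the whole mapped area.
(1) The lowest ground is in the south-west quarter.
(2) The eastern half stands higher on average than the western half.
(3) Roughly 40 % of the ground is higher than 340 m.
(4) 1 summit rises at least 100 m above its surroundings.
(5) The steepest ground, on average, is in the south-west quarter.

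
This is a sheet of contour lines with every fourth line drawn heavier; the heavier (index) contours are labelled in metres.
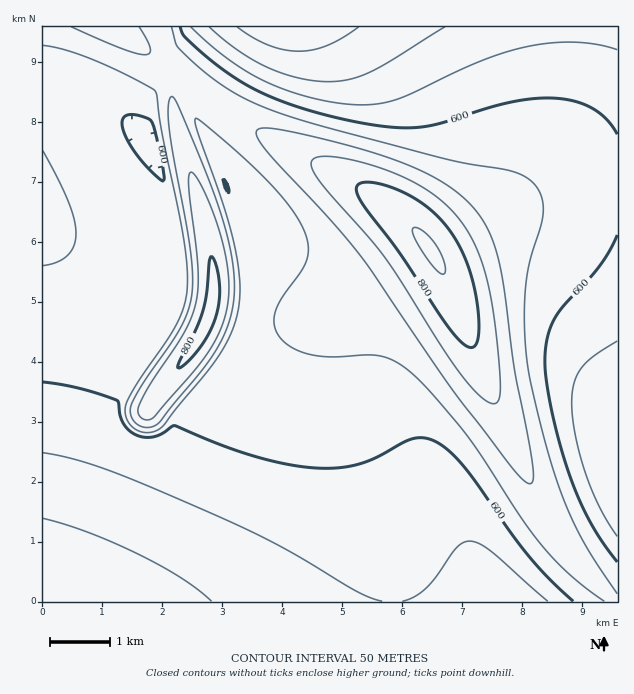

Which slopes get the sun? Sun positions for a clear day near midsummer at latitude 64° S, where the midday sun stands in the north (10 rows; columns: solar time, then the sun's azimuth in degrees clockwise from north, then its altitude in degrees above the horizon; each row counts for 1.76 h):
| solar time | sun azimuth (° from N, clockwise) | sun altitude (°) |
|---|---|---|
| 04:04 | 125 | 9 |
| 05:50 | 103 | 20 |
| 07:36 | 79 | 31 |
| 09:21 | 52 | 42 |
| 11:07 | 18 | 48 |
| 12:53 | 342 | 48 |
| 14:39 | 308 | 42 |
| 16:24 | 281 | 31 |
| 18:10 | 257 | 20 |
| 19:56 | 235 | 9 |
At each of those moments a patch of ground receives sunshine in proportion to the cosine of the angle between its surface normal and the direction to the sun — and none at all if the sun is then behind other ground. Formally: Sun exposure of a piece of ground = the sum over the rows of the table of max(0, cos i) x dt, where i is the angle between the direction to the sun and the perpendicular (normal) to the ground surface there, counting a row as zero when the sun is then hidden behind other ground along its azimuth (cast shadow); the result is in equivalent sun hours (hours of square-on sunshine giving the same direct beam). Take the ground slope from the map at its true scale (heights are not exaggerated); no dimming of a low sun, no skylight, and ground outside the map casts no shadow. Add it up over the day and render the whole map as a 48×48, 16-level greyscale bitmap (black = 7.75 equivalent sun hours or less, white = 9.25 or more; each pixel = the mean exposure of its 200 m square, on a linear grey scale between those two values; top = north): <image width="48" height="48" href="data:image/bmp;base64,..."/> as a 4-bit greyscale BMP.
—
<image width="48" height="48" href="data:image/bmp;base64,Qk32BAAAAAAAAHYAAAAoAAAAMAAAADAAAAABAAQAAAAAAIAEAAATCwAAEwsAABAAAAAAAAAAAAAAABEREQAiIiIAMzMzAERERABVVVUAZmZmAHd3dwCIiIgAmZmZAKqqqgC7u7sAzMzMAN3d3QDu7u4A////AHd3d3d3d3d3d3d3iIiIiIiIiId3ZVRFeHd3d3d3d3d3d3d3d4iIiIiIiId3ZURXiHd3d3d3d3d3d3d3d3iIiIiIiId2VUVoiXd3d3d3d3d3d3d3d3eIiIiIiHd2VVaIiXd3d3d3d3d3d3d3d3d4iIiIiHdlVWeImXd3d3d3d3d3d3d3d3d4iIiIh3dlVniImXd3d3d3d3d3d3d3d3d3iIiIh3ZVVoiJmHd3d3d3d3d3d3d3d3d3iIiId3ZVZ4iIiHd3d3d3d3d3d3d3d3d3eIiHd2VVaIiIh3d3d3d3d3d3d3d3d3d3eIh3d2VWeIiId3d3d3d3d3d3d3d3d3d3d3d3dmVWeIiId3d3d3d3d3d3d3d3d3d3d3d3dlVniIiHeHd3d3d3d3d3d3d3d3d3d3d3ZVVniIh3eHd3d3UDd3d3d3d3d3d3d3d3ZVV3eIh2iHd3d1AAB3d3d3d3d3d3d3d2VVZ3eId3iHd3dxAwBHd3d3d3d3d3d3dmVFZ3eHdniHd3dTiFAHd3d3d3d3d3d3dlVVd3d3d3d3d3ZCmYMAd3d3d3d3d3d3dlVWd3d3Z3d3d3VESpcgGIiIiId3d3d3ZlVXd3d3Z3d3d3ZFRqlwBYiIiIiHd3d3ZVVnd3d2d3d3d3dVU4qFAHiIiIiId3d2ZVVnd3dmd3d3d3d1VTmYMCiIiIiIh3d2VVZ3d3dnd3d3d3eHVVSZcAaIiIiIiHd2VVZ3d3Znd3d3d4iIZVN5hAOIiIiIiHdmVFd3d3Z3d3d3iIiIhVU4hiJoiIiIiHdlRWd3d3Z3d3d4iIiIh1U2d0JYiIiIh3ZlRWd3d3d3d3d4iIiIiFU1aFNXiIiIh3ZUVnh4d2d3d3d4iIiIiGUzaGRWiIiId2VEVoiId2d3d3d4iIiIiGUzaHRmiIiHdlVFZ4iIh3h3d3d4iIiIiHUzeHRmiIh3ZVRFeIiId4iHd3d4iIiIiHYjeHNliId2VURXiZmYd4iIh3d4iIiIiGUUiHNViHZlREV4mZmYeIiIiIiIiIiIiGQViGRVd2ZURWeJmZmIeIiIiIiIiIiIiGMWiERGZlVVVomZqpmHiIiIiIiIiIiIiGIniCQ2ZVVWeJmaqpiIiIiIiIiIiIiIh1FIhyJVVVZ4mZqqqZiJiIiIiIiIiIiIh0FYgyNVVniZmqqqmYiZmIiIiIiIiIiIhjJ4gSVWeImZqqqpmJmZmYiIiIiIiIiIhTOIUVZniZmqqqmYmZmZmZiIiIiIiIiIhSWIJWeJmaqqqZmZmZmZmZmIiIiIiIiIdDaGV4mZqqqqmYmZmZmZmZmZiIiIiIiHdEeFeJmaqqqZiZmZmZmZmZmZmIiIiId2ZUh3iZqqqqmYmZmZmZmZmZmZmZiIiHdmVWiImaqqqZiJmZmZmZmZmZmZmZmId3ZVVniJmqqpmIiZmZmZmZmZmZmZmZmXdmVVZ4iaqqqZiImZmZmZmZmZmZmZmZmXZVVWeIiaqqmYd5mZmZmZmZmZmZmZmZmWVVVniJiKqZiHeJmZmZmZmZmZmZmZmZmQ=="/>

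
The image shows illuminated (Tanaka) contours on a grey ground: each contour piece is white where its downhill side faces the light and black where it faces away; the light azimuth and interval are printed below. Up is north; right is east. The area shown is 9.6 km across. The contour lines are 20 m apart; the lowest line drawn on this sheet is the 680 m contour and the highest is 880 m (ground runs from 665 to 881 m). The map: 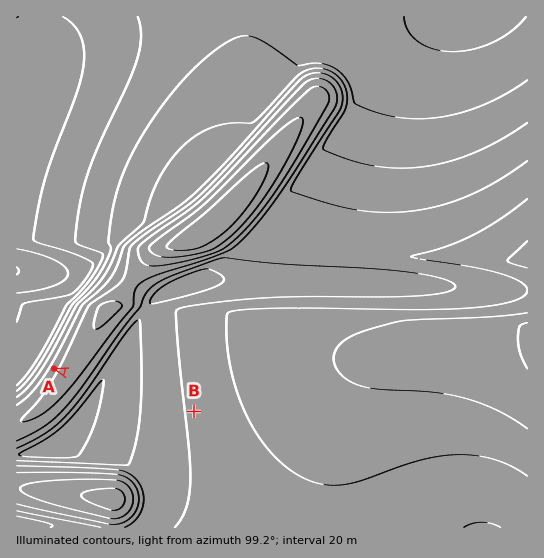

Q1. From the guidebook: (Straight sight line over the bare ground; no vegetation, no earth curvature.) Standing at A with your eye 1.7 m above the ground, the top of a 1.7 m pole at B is hidden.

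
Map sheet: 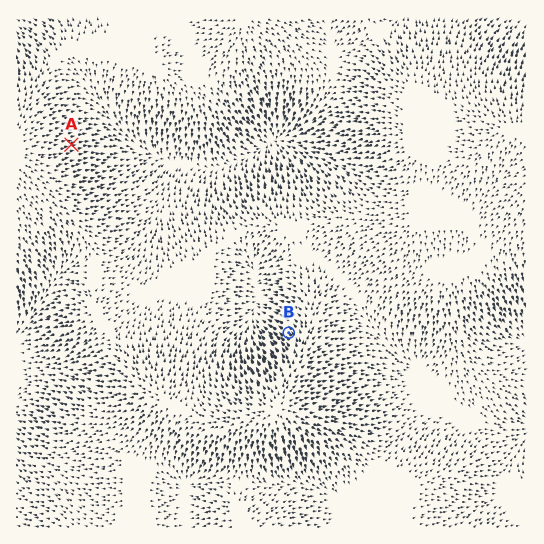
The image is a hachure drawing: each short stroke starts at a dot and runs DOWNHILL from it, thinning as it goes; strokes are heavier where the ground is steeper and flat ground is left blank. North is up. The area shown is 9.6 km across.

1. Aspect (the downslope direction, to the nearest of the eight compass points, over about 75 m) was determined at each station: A E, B NW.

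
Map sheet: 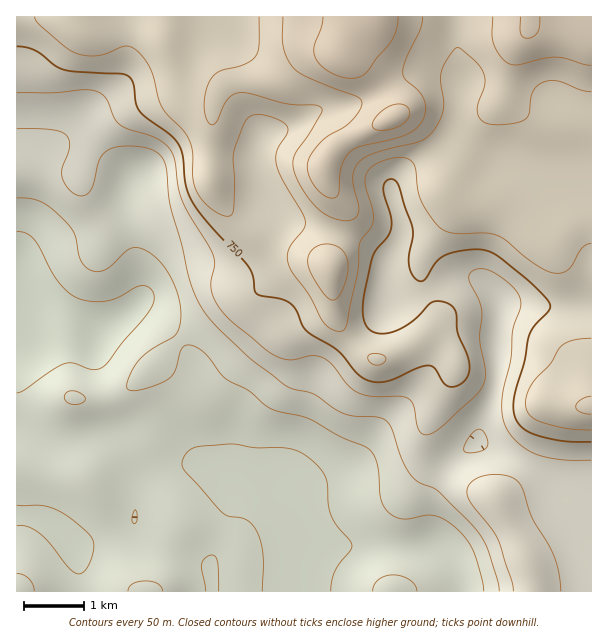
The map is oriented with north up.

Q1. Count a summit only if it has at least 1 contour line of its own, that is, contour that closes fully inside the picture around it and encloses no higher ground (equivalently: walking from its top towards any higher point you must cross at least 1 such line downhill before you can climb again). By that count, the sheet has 2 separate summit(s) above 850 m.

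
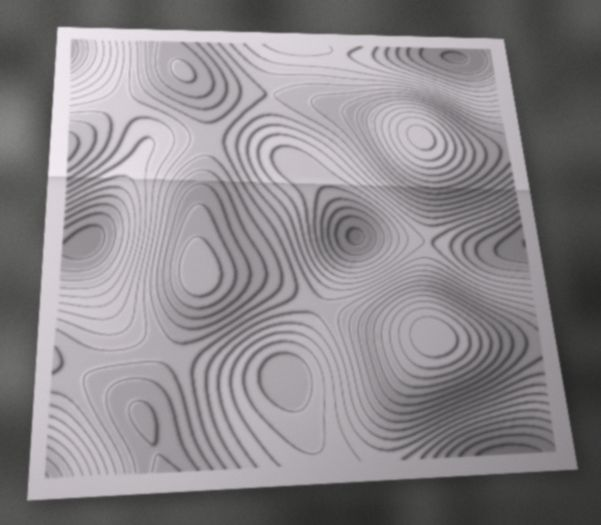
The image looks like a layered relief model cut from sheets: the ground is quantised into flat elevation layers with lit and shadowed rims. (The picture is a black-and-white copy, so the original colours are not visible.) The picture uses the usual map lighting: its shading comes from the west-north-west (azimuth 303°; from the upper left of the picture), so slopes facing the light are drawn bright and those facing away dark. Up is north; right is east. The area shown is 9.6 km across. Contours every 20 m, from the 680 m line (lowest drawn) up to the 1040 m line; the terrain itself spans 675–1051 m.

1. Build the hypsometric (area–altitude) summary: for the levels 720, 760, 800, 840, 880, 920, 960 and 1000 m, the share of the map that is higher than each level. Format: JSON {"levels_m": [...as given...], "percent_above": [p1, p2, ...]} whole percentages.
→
{"levels_m": [720, 760, 800, 840, 880, 920, 960, 1000], "percent_above": [95, 87, 73, 56, 34, 18, 8, 3]}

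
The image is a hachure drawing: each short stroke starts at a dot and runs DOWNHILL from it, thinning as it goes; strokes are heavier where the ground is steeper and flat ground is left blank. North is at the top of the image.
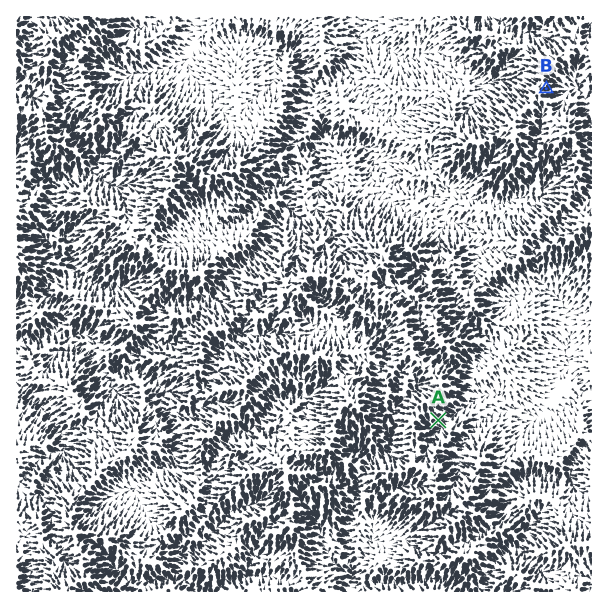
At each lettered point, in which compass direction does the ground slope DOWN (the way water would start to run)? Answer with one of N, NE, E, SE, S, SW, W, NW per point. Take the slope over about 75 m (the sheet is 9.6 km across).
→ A SE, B E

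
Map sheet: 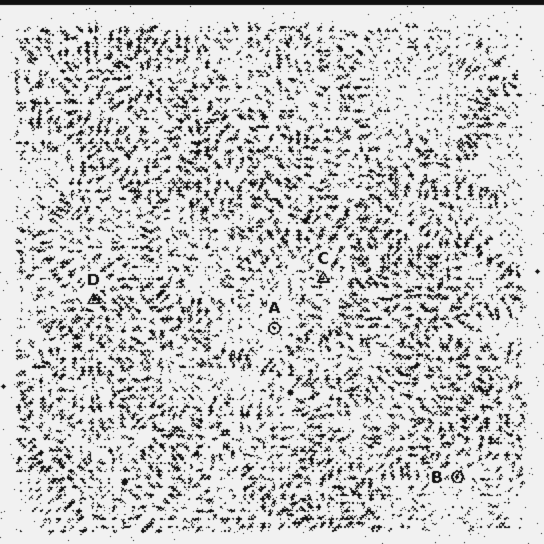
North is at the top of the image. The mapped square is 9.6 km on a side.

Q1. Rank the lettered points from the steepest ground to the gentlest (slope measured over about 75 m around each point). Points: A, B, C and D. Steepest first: D B C A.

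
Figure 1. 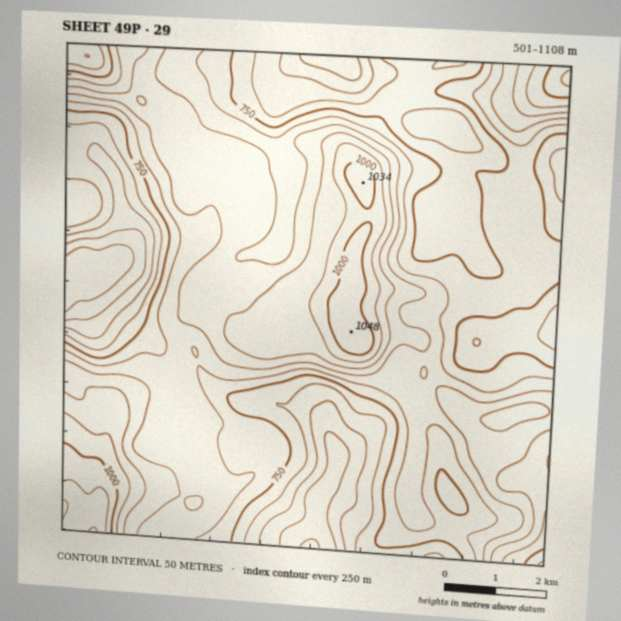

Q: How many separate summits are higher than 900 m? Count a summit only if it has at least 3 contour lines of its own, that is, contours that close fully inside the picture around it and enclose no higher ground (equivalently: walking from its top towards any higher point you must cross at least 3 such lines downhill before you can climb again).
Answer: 1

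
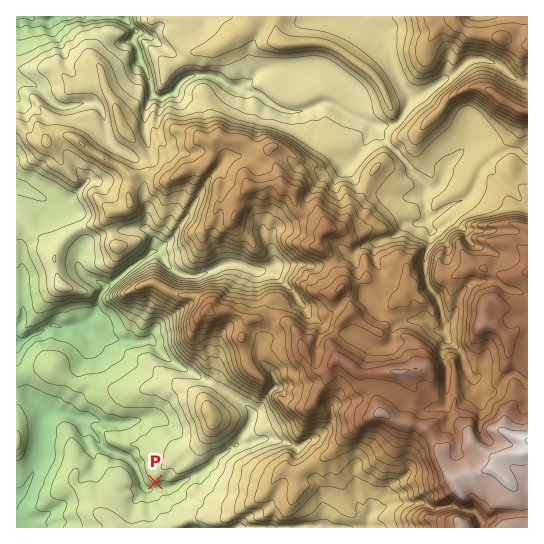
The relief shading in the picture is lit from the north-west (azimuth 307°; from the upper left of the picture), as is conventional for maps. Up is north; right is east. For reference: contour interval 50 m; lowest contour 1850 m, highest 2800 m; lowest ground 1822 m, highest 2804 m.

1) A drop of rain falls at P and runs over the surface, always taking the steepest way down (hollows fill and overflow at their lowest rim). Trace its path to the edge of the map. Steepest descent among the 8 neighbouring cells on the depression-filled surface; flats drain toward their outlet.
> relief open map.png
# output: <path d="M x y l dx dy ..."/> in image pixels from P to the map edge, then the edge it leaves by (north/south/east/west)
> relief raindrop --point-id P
<path d="M155 482l0 7-8 0-5-6 0-2-8-16-8-8-5-3-8-1-8-4-7-7-1-4-3-3-7-6-4-2-2-2-6-8-2 0-8-4-18 0-5 5-1 33-2 2 0 4-1 1-1 7-7 13 0 3-3 2-1 4-7 8-2 0"/>
exit: west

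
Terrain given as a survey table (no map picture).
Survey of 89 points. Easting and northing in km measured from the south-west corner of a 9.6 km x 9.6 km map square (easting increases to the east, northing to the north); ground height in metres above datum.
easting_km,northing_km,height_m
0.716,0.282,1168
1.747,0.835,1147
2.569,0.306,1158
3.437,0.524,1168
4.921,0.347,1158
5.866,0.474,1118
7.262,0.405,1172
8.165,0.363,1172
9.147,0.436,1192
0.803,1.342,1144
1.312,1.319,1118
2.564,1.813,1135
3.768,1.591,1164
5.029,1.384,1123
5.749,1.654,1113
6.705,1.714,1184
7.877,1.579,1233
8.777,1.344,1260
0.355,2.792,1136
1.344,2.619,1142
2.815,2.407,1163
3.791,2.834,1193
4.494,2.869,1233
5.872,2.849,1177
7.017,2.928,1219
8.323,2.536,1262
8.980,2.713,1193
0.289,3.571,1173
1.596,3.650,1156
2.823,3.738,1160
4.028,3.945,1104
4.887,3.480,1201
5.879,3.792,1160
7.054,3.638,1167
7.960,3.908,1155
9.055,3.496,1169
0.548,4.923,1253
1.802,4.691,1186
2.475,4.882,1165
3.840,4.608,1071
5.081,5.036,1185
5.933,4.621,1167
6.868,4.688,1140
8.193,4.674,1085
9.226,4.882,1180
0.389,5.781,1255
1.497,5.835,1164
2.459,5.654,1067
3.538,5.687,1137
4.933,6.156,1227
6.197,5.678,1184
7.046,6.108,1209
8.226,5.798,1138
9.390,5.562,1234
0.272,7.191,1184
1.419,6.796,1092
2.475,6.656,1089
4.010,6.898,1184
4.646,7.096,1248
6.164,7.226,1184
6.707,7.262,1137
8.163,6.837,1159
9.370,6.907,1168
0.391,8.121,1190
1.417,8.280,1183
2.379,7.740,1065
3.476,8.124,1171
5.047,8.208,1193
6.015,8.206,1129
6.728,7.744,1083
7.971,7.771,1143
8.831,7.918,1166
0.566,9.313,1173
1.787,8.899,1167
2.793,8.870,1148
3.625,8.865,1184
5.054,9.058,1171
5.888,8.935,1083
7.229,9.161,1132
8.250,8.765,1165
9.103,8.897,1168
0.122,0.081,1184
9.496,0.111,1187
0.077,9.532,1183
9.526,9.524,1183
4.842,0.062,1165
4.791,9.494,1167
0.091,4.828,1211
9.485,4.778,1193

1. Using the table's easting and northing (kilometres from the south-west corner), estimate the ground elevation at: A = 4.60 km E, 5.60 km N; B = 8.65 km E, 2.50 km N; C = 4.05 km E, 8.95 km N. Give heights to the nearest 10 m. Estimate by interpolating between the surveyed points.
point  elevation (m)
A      1180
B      1250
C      1180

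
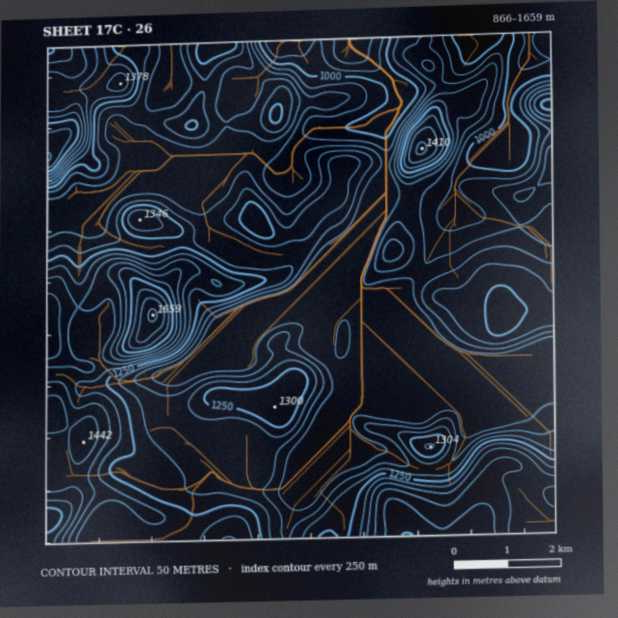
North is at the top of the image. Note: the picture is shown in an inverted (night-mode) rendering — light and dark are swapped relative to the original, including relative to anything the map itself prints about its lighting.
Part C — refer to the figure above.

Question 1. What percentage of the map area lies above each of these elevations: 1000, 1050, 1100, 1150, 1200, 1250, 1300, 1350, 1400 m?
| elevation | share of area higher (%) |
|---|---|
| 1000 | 95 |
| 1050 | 92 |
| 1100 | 71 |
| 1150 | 55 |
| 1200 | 39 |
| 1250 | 27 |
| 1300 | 19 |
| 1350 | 14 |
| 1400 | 8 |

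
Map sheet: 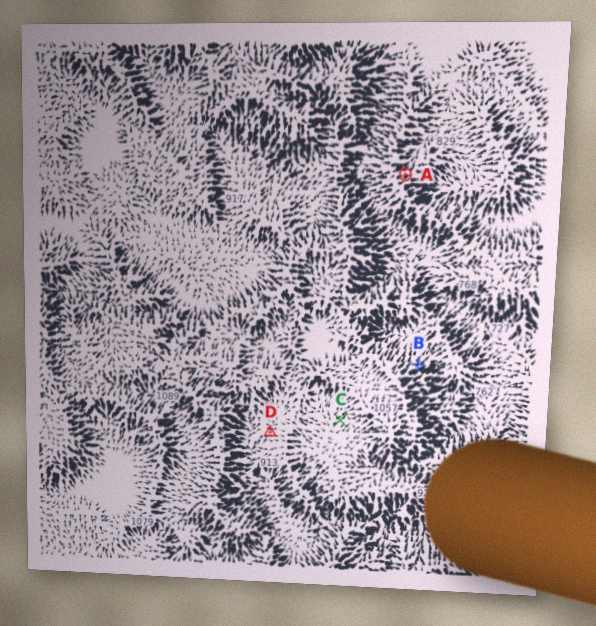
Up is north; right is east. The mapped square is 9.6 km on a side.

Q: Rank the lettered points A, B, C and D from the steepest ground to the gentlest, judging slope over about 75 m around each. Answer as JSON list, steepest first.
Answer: ["B", "A", "C", "D"]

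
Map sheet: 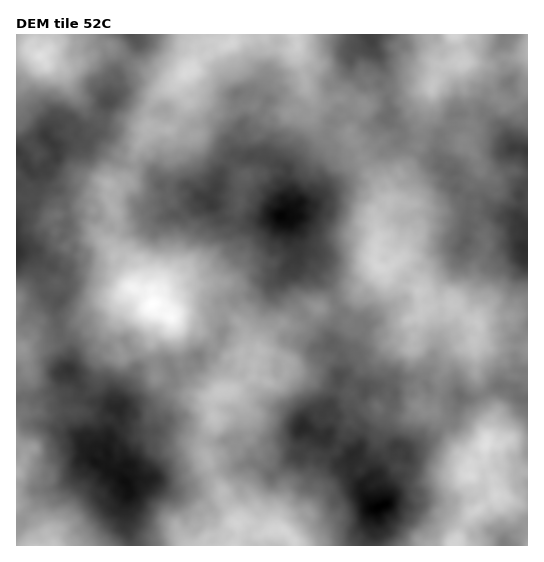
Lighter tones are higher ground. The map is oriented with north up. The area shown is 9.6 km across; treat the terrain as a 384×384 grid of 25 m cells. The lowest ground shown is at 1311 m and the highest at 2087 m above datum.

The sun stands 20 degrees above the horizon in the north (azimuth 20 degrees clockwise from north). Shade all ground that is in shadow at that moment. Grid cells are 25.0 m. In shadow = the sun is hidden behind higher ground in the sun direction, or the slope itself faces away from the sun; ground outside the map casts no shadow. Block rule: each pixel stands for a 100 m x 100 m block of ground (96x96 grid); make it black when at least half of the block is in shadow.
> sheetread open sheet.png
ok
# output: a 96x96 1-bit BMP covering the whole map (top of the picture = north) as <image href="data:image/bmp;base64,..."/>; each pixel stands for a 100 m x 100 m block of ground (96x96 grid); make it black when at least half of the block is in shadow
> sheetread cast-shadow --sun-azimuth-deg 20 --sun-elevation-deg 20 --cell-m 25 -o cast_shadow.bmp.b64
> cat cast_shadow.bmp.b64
<image width="96" height="96" href="data:image/bmp;base64,Qk2+BAAAAAAAAD4AAAAoAAAAYAAAAGAAAAABAAEAAAAAAIAEAAATCwAAEwsAAAIAAAAAAAAA////AAAAAAAAAAAAAAAAAAAAAAAAAAAQAAAAAAAAAAAAAAAAAAAAAAAAAAAAAAAAAAAAAAAAAOAAAAAAAAAAAAAAAPgAAAAAAAAAAAAAAHAAAAAAAAAAAAAAACAAAAAAAAAAAAAAAAAAAAAAAAAAAAYAAAAAAAAAAAAAAAMAMAAAAAAAAAAAAAOPYAAAAAAAAAAAAAMMAAAAAABwAAAAAAAAAAAAAAB4QAAAAAAAAAAAAADwAAAAAAAAAAAAAAH4AAAAAAAAAAAAAAH4AAAAAAAAAAAAAAGAAAAAAAAAAAAAAAgAAAAAAADAAAAAAAAAAAAAAEHgAAAAAAAAAgAAAAHgAAAAEAAAAAAAAADYAAAAFAAAAAAAAAD4AAAAAAAAAAAAAAAAAAAAAAAFwAAAAAAAAAAAAAABwAAEAAAAAAAAAA0AAABAAAAAAAAAAH/AAAB9AAAAAAAAAP/AAAD9AAAAAAAAAPnAAAEBAAAADAAAAPjAAAAAAAAADAAAAfwAAAAAAAOABAAAD/gAAAAAAAPAAAAAP/8QAAAAAAfgMAAA/OP8AAAAAAfwPAAAmAP+AAAAAAHwNAAAEAf+QAAAAACAAAAAAA/+YAAAAAAAAAAAAB/+AAAAAAAAAAAAAH/+AAAAAAAAAAAAAH/8AAAAAAAAAAAAAA/4AAAAAAAAAAAAAJ/wAAAAAAAAAAAAA8GAAAAAAAAAAAAAA4AAAAAAA/AAAAAAAAAAAAAAAjgAAAAAAAAAAAAAAAgAAAAAAAAAAAAAADAAAAAAAAAAAAAAAHgAAAAAAAAAAAAAAGAAAAAAAAAAAAAAAYAAAAAAAAAAAAAAAAAAAAAAAAAAAAAAAAAAAAAAAAAAAAAAAAAAAAAAhAAAAAAAAAAAAAAAjgAAAAAAEAAAAAAAHgAAAAAAAAAAAAAAAAAAAAAAAAAAAAAAAAAAAAAAAAAAAAAAAAAAAAAAAAAAAAAAAAAAAAAAAAAAAAAAAAAAAAAAAAAAAAAAAAAAAAAAAAAAAAAAAAAAAAAAAAAAAAAAAAAAAAAOAAAAAAAAAAAAAAAOAAAAAAAAAAAAAABeIAAAAAAAAAAAAAAdcAAAAAAAAAABgAAdeAAAAAAAAAAYAAAAfAAAAAAAAAAYAAAAeAAAAAAAAABjAAAAQAAAAAAAAAAAAAAAAAAAAAAAAAAAAAAAAAAAIAAAAAAAAAgAAAAAAAAAAAAAAAwAAAAAAAOAAAAAAAAAAAAAAA+AAAAAAAD0AAAAAA8AAAAAAAB4AAAAAA8HwAAAAAAAAAAAADAH+AAAABAAAAAAADAf8AAAAAAAAAAAAAA/8AAIAAAAAAEMAAA/4AAcAAAAAAAMEAB/wAAAAAAEAAAMEAB/wAAAAMAAAAAAAAB/gAAAAOAgAAAAAAD+AAAAAEAAAAAAAAD+AgAAAABwAAAAEADwAAAAAAH4AAAAAALwAAAAAAfwAAAAAAJAAAAAAIfAAAAAAAAAAAAAAIAAAAQAAAAAAAAAAAAAAAAAAAAAAAAAAAAAAAAAwAAAAAAAAAAAAAAAgAA="/>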